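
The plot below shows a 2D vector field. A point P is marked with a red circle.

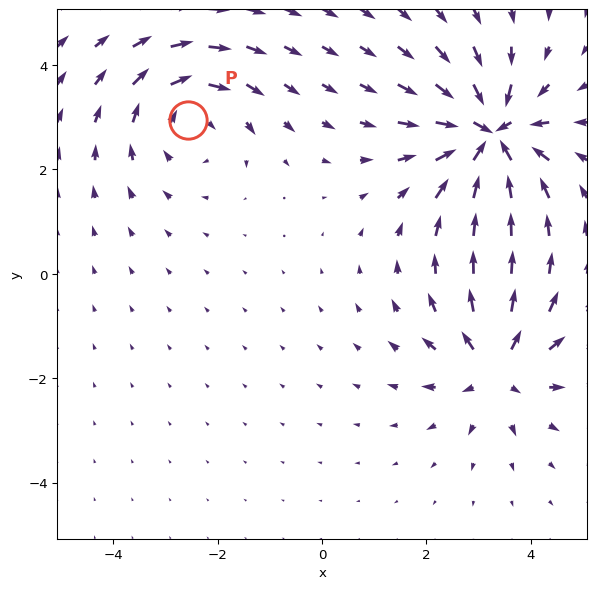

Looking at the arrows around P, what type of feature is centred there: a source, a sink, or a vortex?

At P (-2.6, 2.9) the arrows circulate clockwise. Divergence ≈0, curl about -3 — near-zero divergence with nonzero curl is a vortex.

vortex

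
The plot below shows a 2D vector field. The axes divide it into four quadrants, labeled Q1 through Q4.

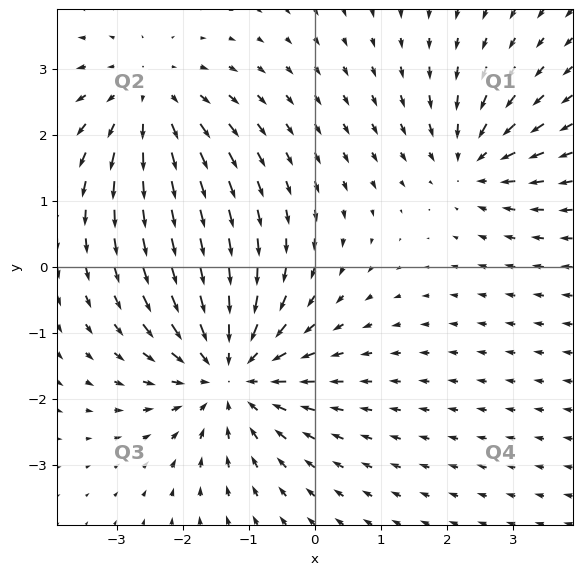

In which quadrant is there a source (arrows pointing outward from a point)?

Q2

The source sits at approximately (-2.5, 2.5), which lies in quadrant Q2. The divergence there is about +3, positive as expected for a source.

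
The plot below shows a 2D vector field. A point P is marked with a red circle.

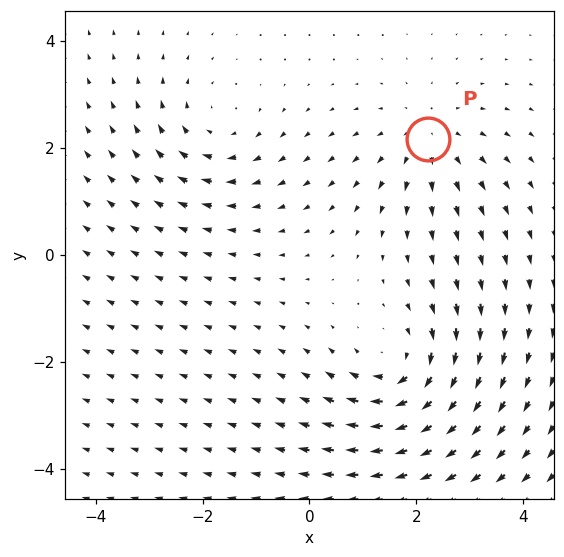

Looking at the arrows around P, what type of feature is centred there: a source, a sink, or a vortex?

source

At P (2.2, 2.2) the arrows spread outward. Divergence about +2, curl ≈0 — positive divergence with near-zero curl is a source.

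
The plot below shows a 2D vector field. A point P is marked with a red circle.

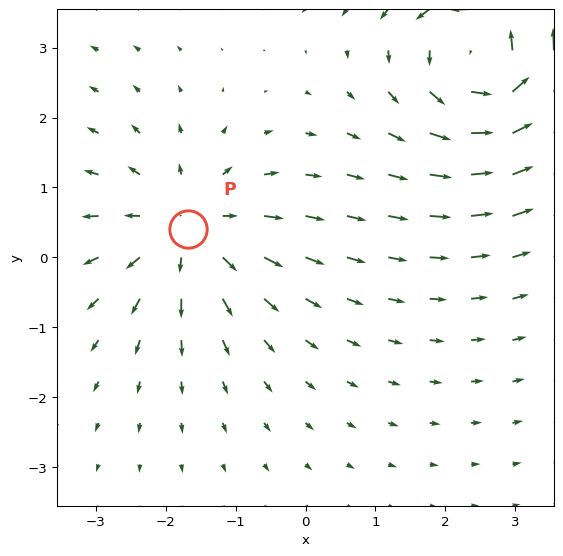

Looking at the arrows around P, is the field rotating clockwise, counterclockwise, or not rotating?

not rotating

Near P at (-1.7, 0.4) the arrows show no circulation. The curl there is ≈0.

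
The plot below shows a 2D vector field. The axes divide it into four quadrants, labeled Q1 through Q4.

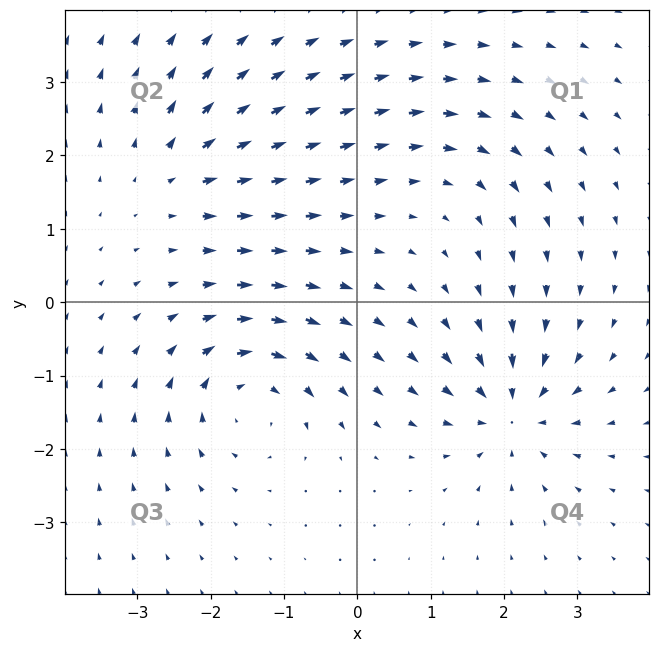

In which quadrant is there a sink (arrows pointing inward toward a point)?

The sink sits at approximately (2.1, -1.5), which lies in quadrant Q4. The divergence there is about -6, negative as expected for a sink.

Q4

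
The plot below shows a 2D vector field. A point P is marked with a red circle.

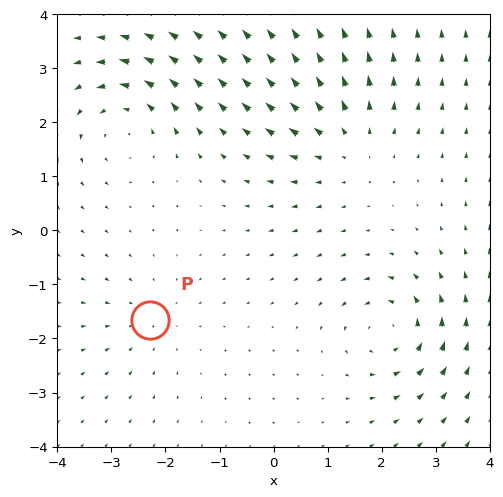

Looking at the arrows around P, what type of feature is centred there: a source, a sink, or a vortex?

At P (-2.3, -1.7) the arrows converge inward. Divergence about -2, curl ≈0 — negative divergence with near-zero curl is a sink.

sink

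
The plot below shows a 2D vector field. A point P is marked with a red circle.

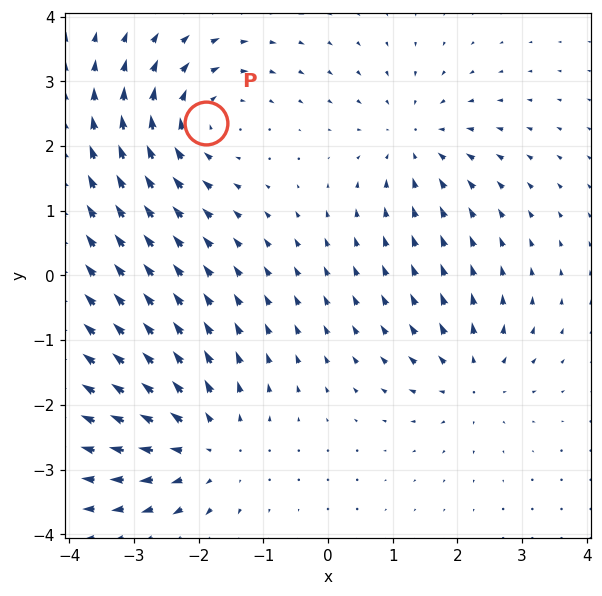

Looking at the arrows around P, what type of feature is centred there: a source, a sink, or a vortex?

At P (-1.9, 2.4) the arrows circulate clockwise. Divergence ≈0, curl about -4 — near-zero divergence with nonzero curl is a vortex.

vortex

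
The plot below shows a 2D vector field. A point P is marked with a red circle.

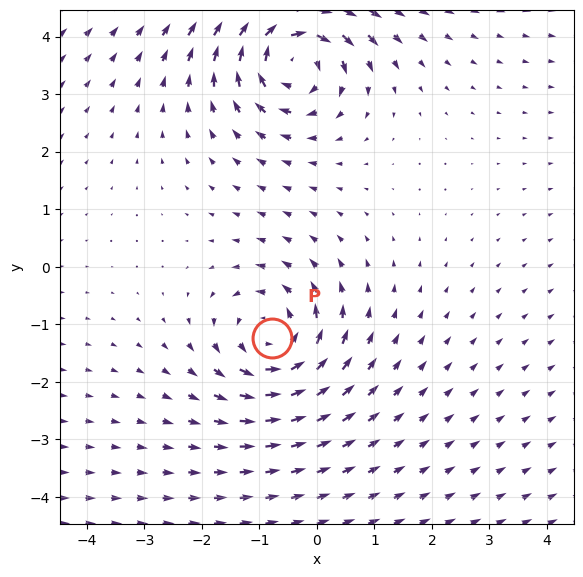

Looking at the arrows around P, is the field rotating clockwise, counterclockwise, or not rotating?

counterclockwise

Near P at (-0.8, -1.2) the arrows circulate counterclockwise. The curl (z-component) there is about +4; positive curl means counterclockwise rotation.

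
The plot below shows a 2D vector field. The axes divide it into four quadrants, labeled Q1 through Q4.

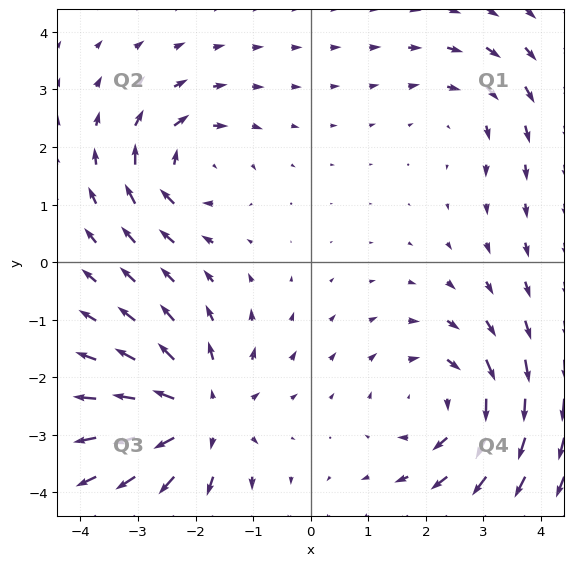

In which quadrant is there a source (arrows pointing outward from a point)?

The source sits at approximately (-1.9, -2.7), which lies in quadrant Q3. The divergence there is about +5, positive as expected for a source.

Q3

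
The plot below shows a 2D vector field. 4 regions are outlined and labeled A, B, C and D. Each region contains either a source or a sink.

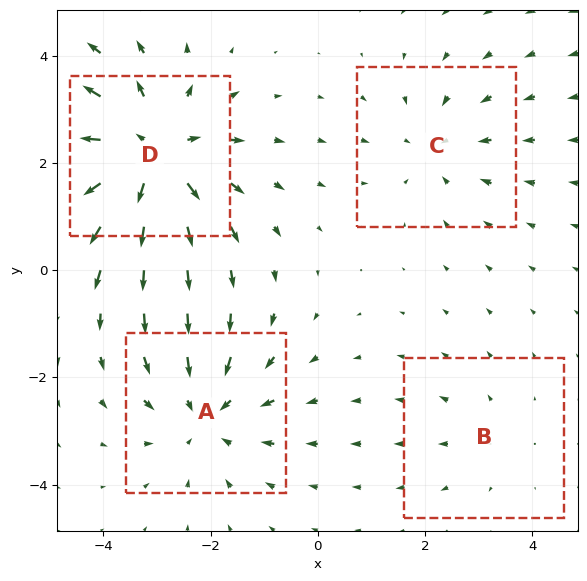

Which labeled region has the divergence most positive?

D

Divergence at each region's feature centre — A: about -4, B: about +2, C: about -3, D: about +6. Region D is most positive.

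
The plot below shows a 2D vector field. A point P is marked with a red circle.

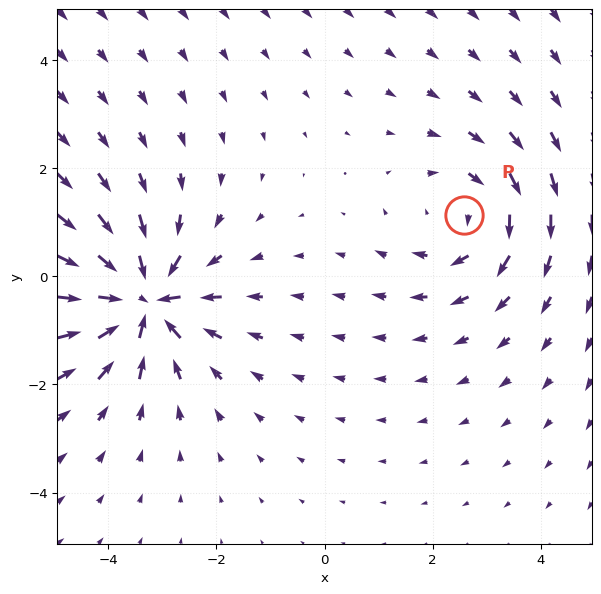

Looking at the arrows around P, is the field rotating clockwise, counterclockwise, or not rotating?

Near P at (2.6, 1.1) the arrows circulate clockwise. The curl (z-component) there is about -3; negative curl means clockwise rotation.

clockwise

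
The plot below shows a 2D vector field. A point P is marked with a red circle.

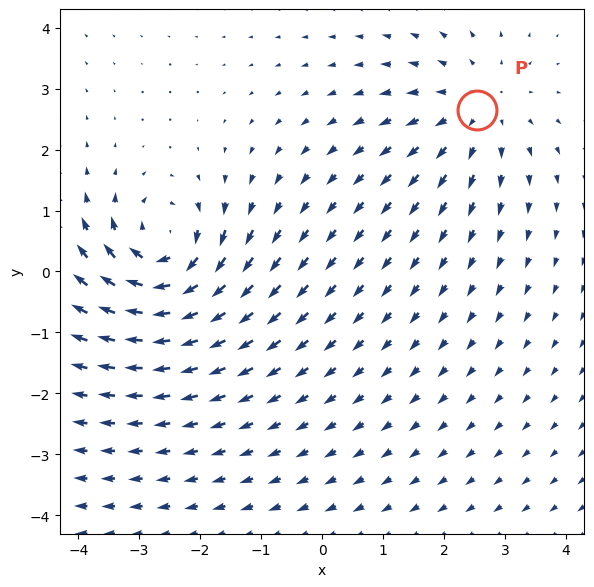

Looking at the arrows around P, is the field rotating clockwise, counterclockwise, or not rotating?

Near P at (2.5, 2.7) the arrows show no circulation. The curl there is ≈0.

not rotating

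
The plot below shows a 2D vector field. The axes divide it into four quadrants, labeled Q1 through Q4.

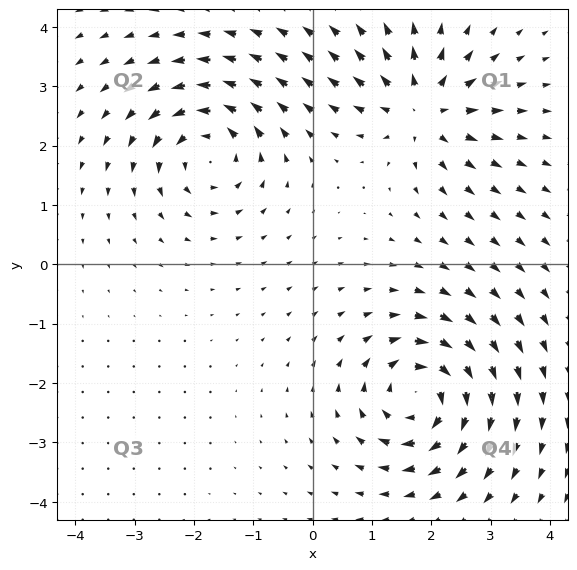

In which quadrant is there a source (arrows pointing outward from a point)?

The source sits at approximately (1.9, 2.6), which lies in quadrant Q1. The divergence there is about +5, positive as expected for a source.

Q1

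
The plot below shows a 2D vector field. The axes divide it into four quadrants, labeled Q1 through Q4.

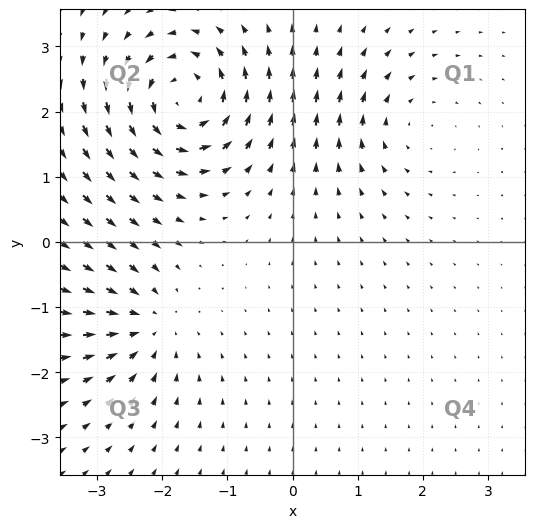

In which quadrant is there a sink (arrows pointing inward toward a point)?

The sink sits at approximately (-2.2, -1.3), which lies in quadrant Q3. The divergence there is about -4, negative as expected for a sink.

Q3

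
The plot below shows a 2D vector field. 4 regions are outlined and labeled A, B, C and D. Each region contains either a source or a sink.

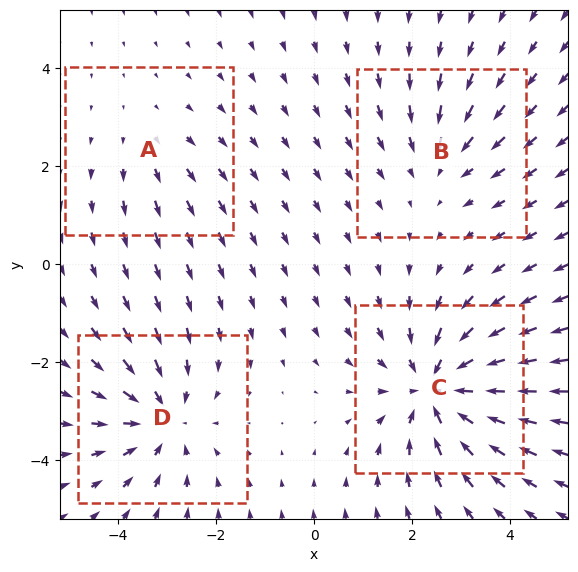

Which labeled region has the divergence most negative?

C

Divergence at each region's feature centre — A: about +2, B: about -3, C: about -6, D: about -4. Region C is most negative.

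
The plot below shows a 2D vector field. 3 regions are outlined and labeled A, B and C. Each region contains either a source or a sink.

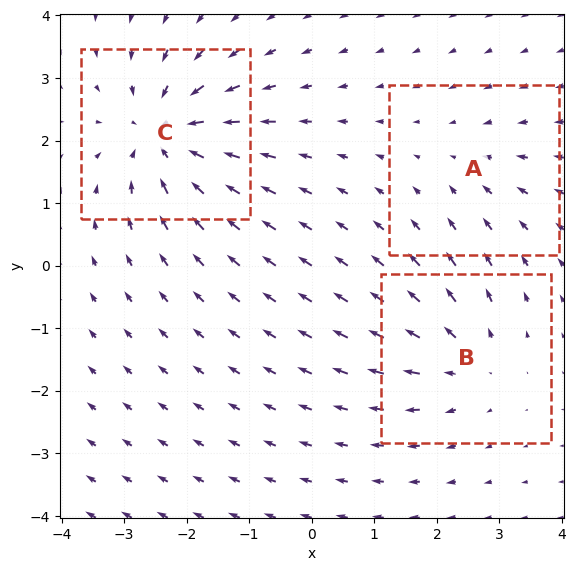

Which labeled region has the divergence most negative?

Divergence at each region's feature centre — A: about -2, B: about +3, C: about -5. Region C is most negative.

C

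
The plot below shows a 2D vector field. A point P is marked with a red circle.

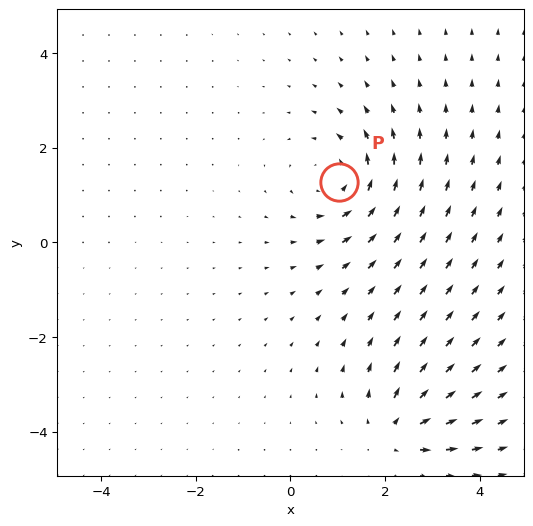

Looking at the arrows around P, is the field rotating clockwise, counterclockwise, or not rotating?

Near P at (1.0, 1.3) the arrows circulate counterclockwise. The curl (z-component) there is about +4; positive curl means counterclockwise rotation.

counterclockwise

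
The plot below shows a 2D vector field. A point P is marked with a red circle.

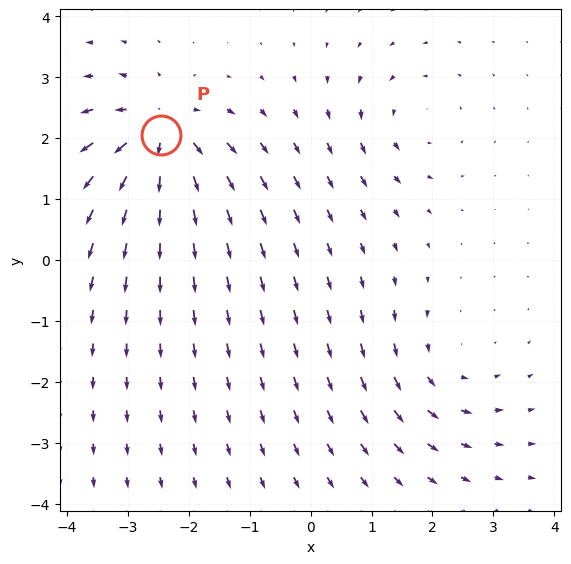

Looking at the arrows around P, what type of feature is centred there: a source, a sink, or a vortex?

At P (-2.5, 2.1) the arrows spread outward. Divergence about +7, curl ≈0 — positive divergence with near-zero curl is a source.

source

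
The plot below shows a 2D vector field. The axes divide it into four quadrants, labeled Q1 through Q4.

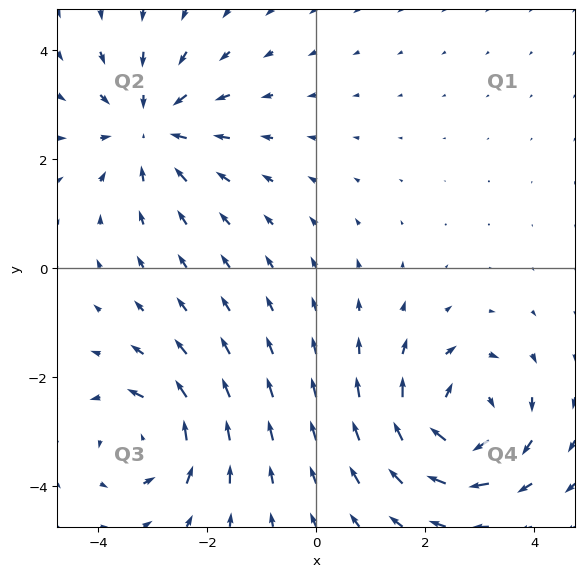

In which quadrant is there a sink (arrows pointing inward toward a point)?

Q2

The sink sits at approximately (-3.0, 2.6), which lies in quadrant Q2. The divergence there is about -3, negative as expected for a sink.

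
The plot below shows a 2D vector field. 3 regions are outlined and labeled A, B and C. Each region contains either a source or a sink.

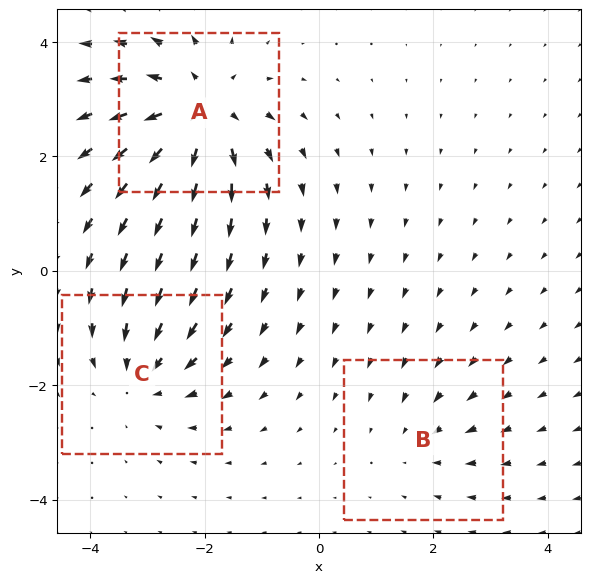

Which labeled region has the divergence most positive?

Divergence at each region's feature centre — A: about +5, B: about -2, C: about -3. Region A is most positive.

A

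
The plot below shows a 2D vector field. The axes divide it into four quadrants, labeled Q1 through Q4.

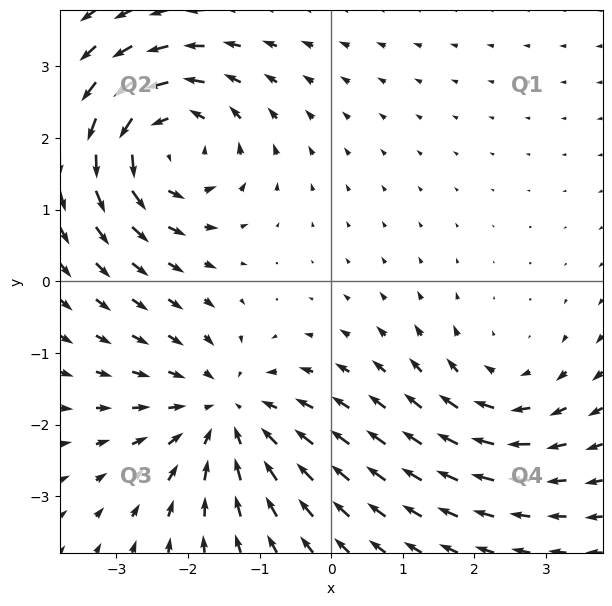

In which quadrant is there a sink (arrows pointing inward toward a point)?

Q3

The sink sits at approximately (-1.5, -1.8), which lies in quadrant Q3. The divergence there is about -4, negative as expected for a sink.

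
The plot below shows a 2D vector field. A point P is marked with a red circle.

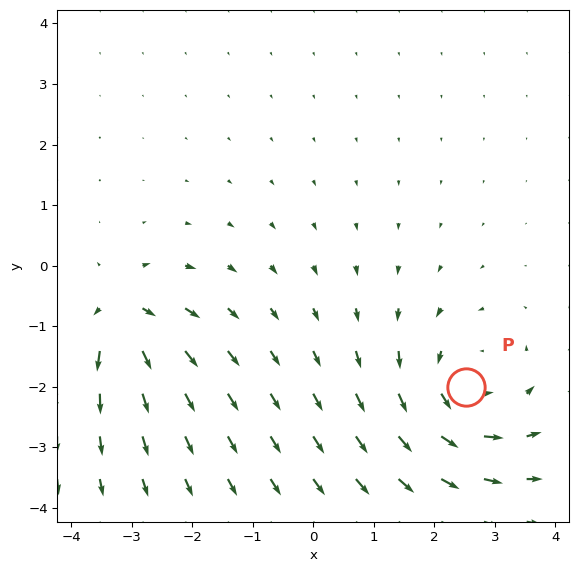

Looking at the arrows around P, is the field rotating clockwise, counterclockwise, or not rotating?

counterclockwise

Near P at (2.5, -2.0) the arrows circulate counterclockwise. The curl (z-component) there is about +4; positive curl means counterclockwise rotation.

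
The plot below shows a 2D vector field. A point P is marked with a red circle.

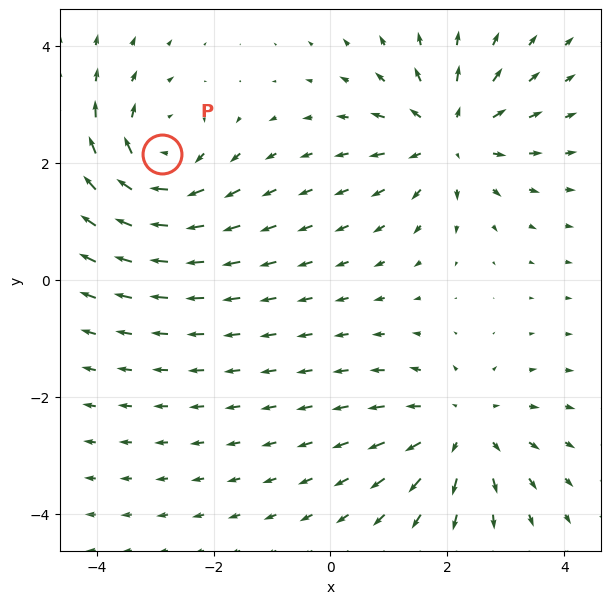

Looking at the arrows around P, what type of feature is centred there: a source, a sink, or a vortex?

At P (-2.9, 2.2) the arrows circulate clockwise. Divergence ≈0, curl about -5 — near-zero divergence with nonzero curl is a vortex.

vortex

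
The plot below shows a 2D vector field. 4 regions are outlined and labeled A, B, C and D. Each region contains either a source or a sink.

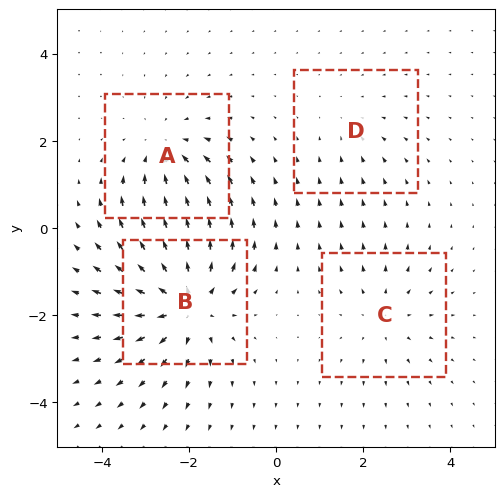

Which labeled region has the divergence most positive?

Divergence at each region's feature centre — A: about -4, B: about +6, C: about +3, D: about -2. Region B is most positive.

B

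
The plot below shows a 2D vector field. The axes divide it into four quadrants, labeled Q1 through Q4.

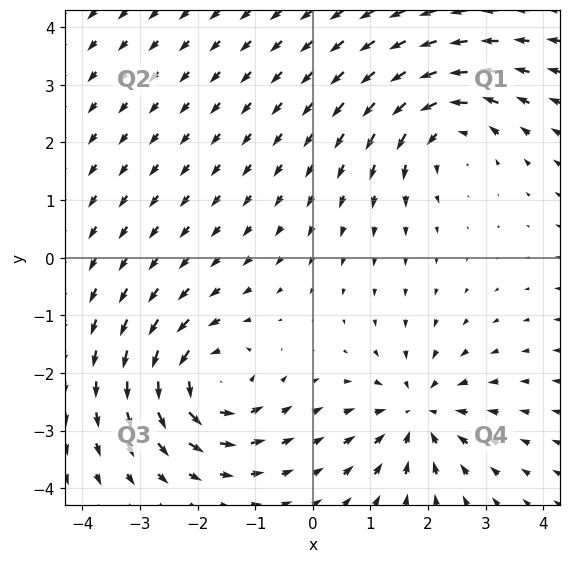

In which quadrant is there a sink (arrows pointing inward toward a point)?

Q4

The sink sits at approximately (1.8, -2.7), which lies in quadrant Q4. The divergence there is about -5, negative as expected for a sink.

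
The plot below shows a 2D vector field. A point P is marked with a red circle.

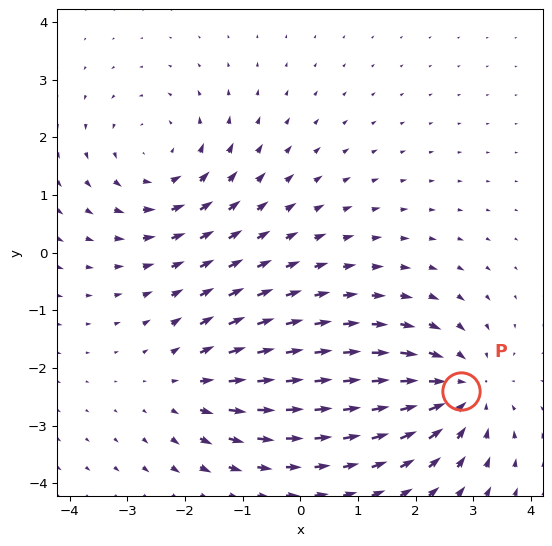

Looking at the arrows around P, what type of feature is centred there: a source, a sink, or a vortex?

At P (2.8, -2.4) the arrows converge inward. Divergence about -3, curl ≈0 — negative divergence with near-zero curl is a sink.

sink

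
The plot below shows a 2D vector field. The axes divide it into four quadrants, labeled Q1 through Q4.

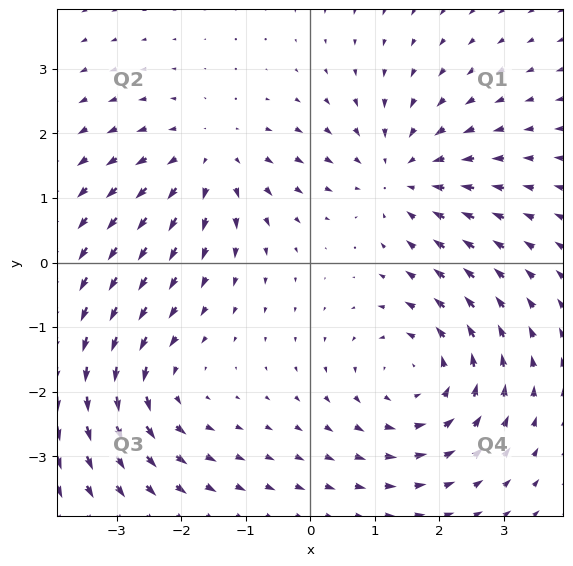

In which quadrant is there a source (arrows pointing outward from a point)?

Q2

The source sits at approximately (-1.6, 1.6), which lies in quadrant Q2. The divergence there is about +3, positive as expected for a source.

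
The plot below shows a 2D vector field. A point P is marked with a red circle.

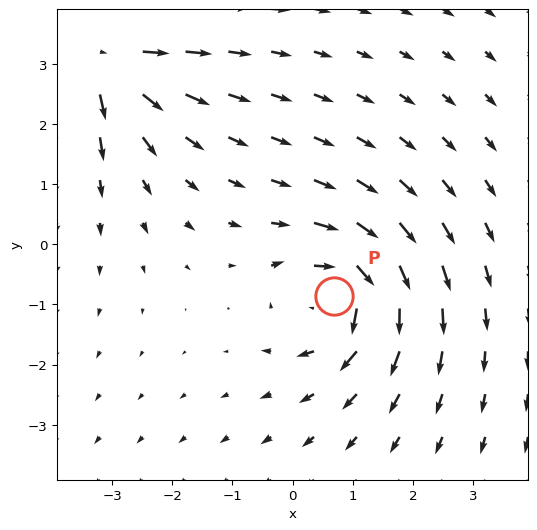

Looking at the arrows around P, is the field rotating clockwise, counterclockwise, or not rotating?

clockwise

Near P at (0.7, -0.9) the arrows circulate clockwise. The curl (z-component) there is about -5; negative curl means clockwise rotation.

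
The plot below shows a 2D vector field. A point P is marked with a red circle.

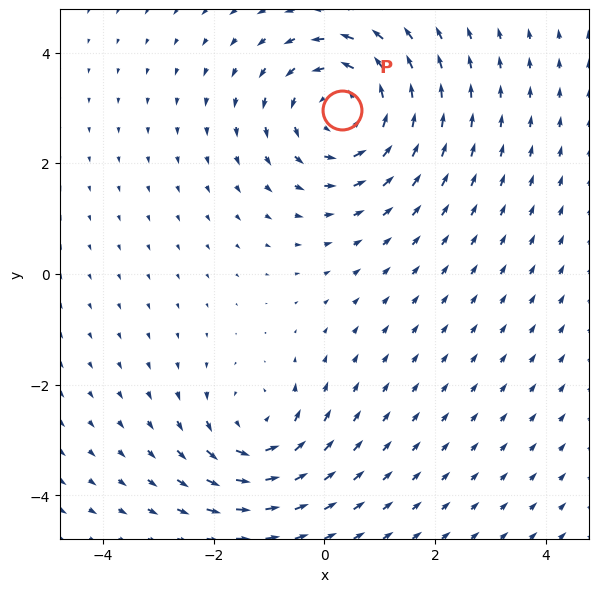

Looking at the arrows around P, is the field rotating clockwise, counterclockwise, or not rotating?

Near P at (0.3, 3.0) the arrows circulate counterclockwise. The curl (z-component) there is about +4; positive curl means counterclockwise rotation.

counterclockwise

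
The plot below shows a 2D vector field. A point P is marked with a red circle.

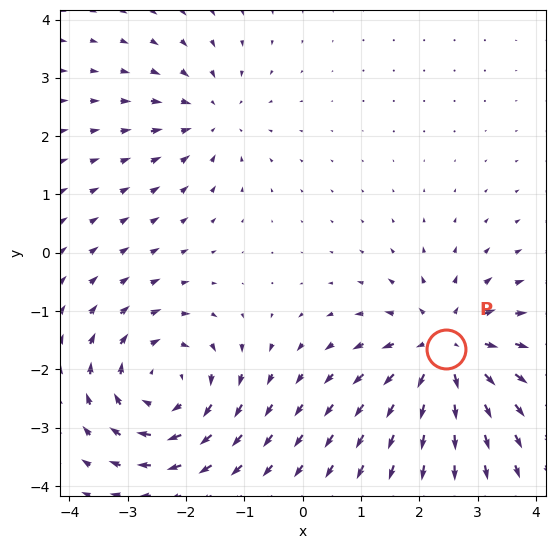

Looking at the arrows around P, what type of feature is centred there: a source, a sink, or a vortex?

At P (2.5, -1.6) the arrows spread outward. Divergence about +5, curl ≈0 — positive divergence with near-zero curl is a source.

source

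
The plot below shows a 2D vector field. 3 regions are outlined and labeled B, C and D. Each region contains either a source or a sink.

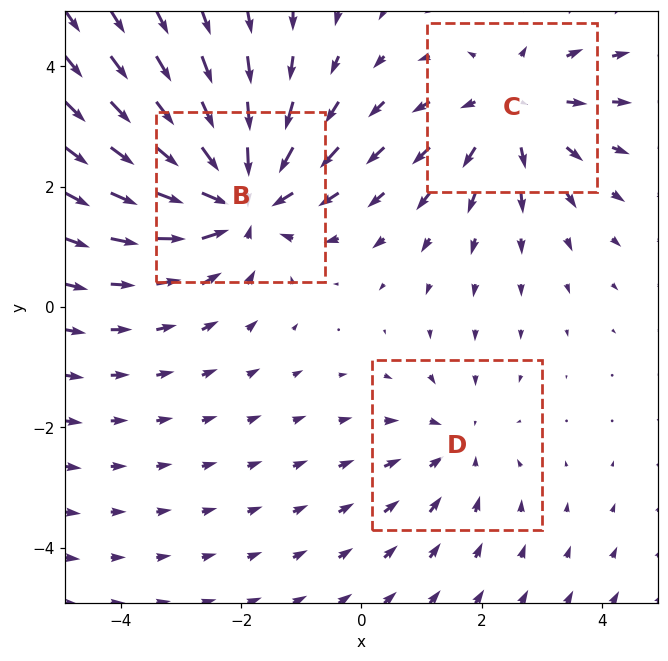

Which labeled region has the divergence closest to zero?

Divergence at each region's feature centre — B: about -4, C: about +3, D: about -2. Region D is closest to zero.

D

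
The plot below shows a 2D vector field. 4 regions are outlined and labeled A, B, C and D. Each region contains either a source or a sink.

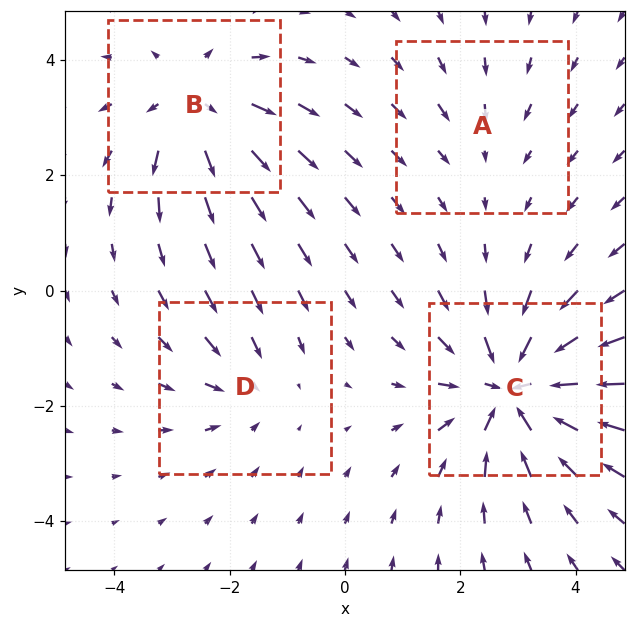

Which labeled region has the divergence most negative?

Divergence at each region's feature centre — A: about -2, B: about +4, C: about -6, D: about -3. Region C is most negative.

C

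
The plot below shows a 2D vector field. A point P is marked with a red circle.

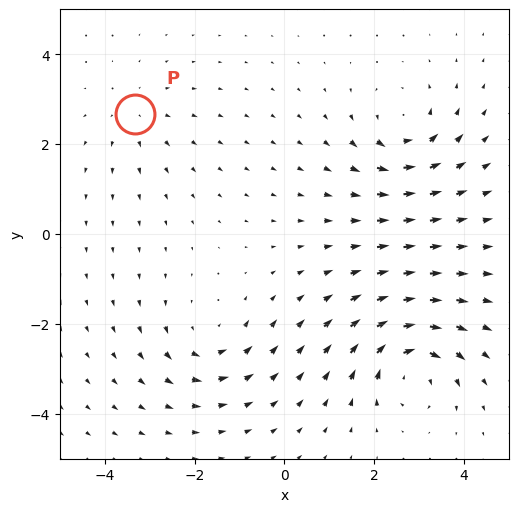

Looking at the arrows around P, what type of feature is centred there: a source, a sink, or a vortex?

source

At P (-3.3, 2.7) the arrows spread outward. Divergence about +2, curl ≈0 — positive divergence with near-zero curl is a source.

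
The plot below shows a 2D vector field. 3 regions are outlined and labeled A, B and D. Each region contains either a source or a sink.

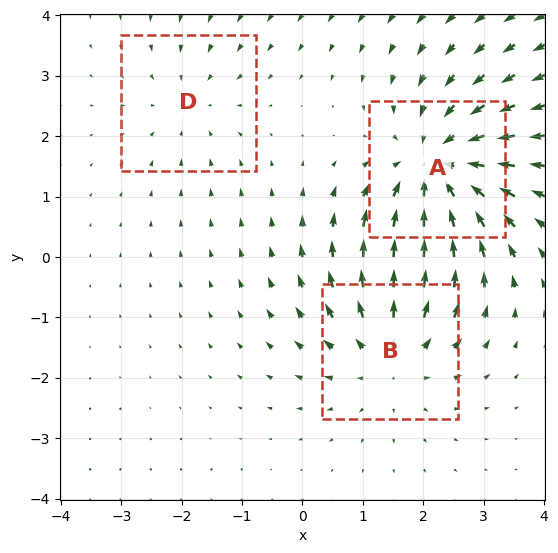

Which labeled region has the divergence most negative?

A

Divergence at each region's feature centre — A: about -4, B: about +3, D: about -2. Region A is most negative.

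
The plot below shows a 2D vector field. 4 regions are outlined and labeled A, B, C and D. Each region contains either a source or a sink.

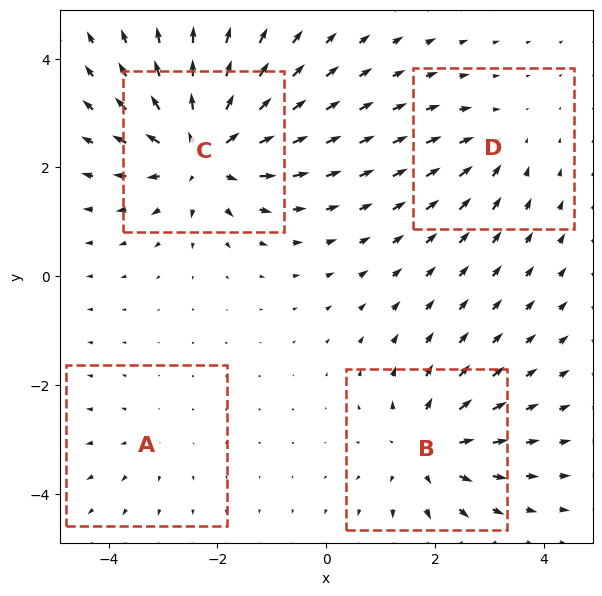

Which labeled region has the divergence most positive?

Divergence at each region's feature centre — A: about +2, B: about +5, C: about +7, D: about -3. Region C is most positive.

C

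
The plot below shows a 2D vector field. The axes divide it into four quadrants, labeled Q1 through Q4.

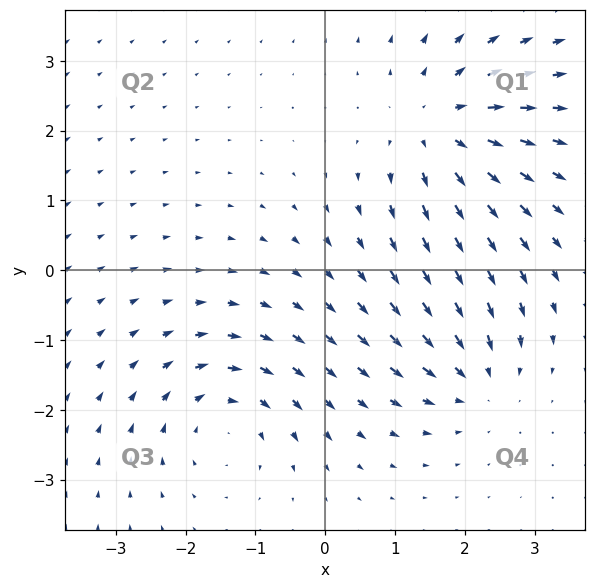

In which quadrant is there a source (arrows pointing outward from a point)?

The source sits at approximately (1.6, 2.1), which lies in quadrant Q1. The divergence there is about +4, positive as expected for a source.

Q1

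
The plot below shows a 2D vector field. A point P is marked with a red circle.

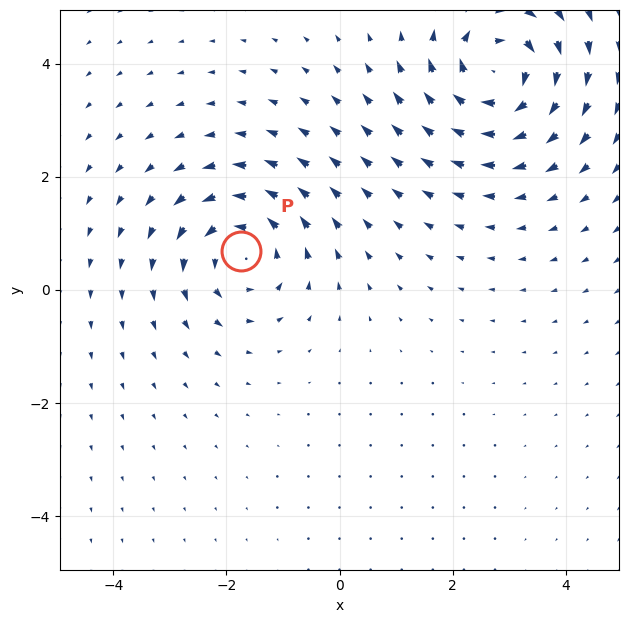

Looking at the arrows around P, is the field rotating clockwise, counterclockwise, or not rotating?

Near P at (-1.7, 0.7) the arrows circulate counterclockwise. The curl (z-component) there is about +4; positive curl means counterclockwise rotation.

counterclockwise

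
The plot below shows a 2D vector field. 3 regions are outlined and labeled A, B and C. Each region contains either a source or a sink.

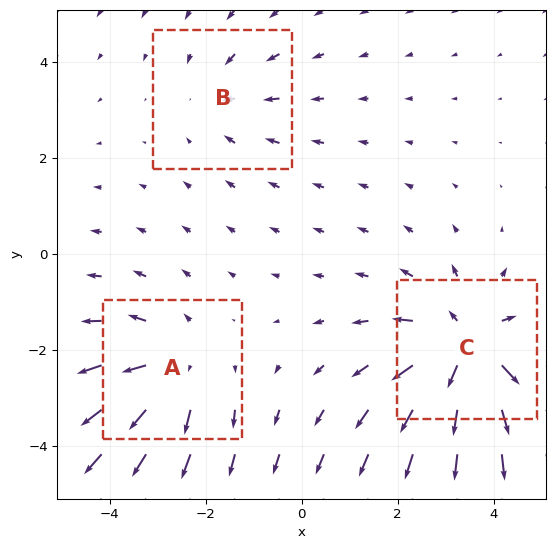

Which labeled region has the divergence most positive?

C

Divergence at each region's feature centre — A: about +3, B: about -2, C: about +4. Region C is most positive.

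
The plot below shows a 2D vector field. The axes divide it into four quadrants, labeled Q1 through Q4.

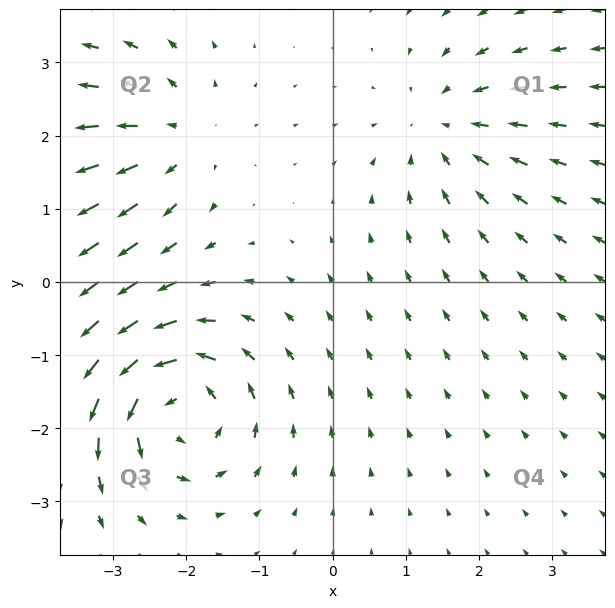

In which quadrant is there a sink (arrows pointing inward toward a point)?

Q1

The sink sits at approximately (1.5, 2.1), which lies in quadrant Q1. The divergence there is about -3, negative as expected for a sink.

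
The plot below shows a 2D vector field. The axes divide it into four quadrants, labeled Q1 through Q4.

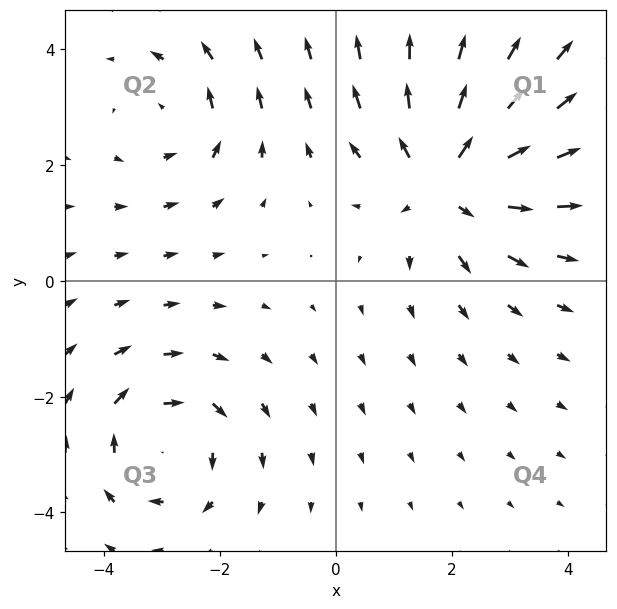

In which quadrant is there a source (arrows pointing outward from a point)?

The source sits at approximately (1.9, 1.7), which lies in quadrant Q1. The divergence there is about +4, positive as expected for a source.

Q1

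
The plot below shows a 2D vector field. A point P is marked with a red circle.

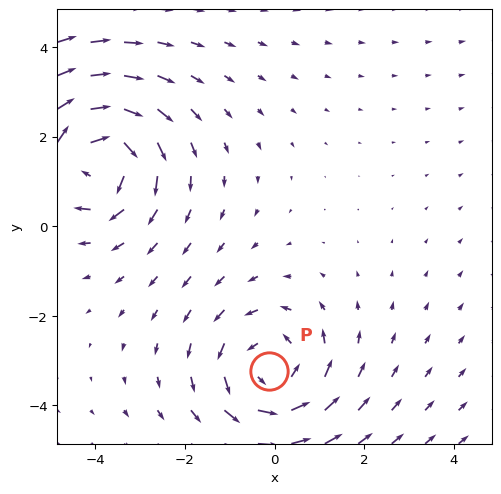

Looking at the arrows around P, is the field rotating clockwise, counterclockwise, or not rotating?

counterclockwise

Near P at (-0.1, -3.2) the arrows circulate counterclockwise. The curl (z-component) there is about +4; positive curl means counterclockwise rotation.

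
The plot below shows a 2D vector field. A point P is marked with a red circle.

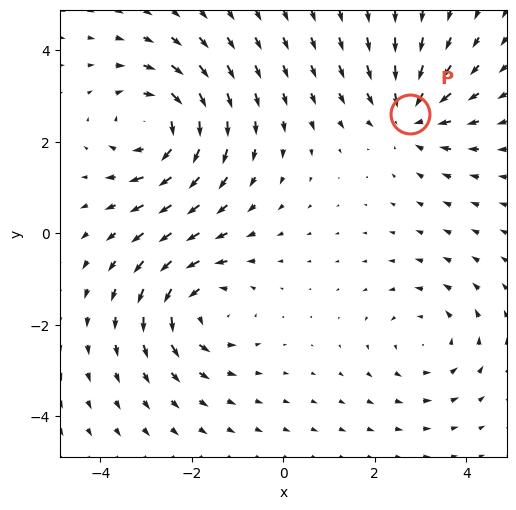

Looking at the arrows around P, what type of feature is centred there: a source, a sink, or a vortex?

At P (2.8, 2.6) the arrows converge inward. Divergence about -4, curl ≈0 — negative divergence with near-zero curl is a sink.

sink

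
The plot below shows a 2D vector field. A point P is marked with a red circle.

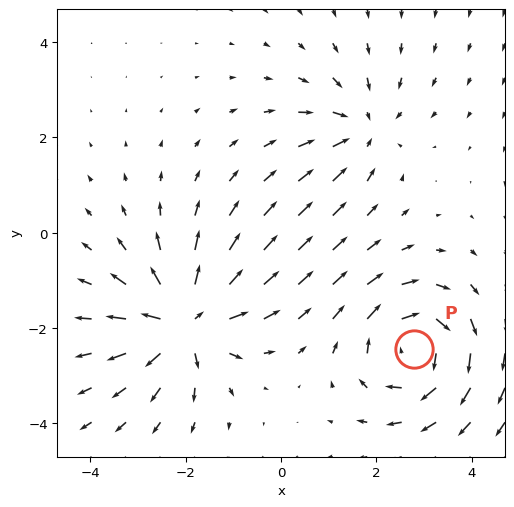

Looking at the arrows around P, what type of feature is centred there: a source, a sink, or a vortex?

vortex

At P (2.8, -2.4) the arrows circulate clockwise. Divergence ≈0, curl about -5 — near-zero divergence with nonzero curl is a vortex.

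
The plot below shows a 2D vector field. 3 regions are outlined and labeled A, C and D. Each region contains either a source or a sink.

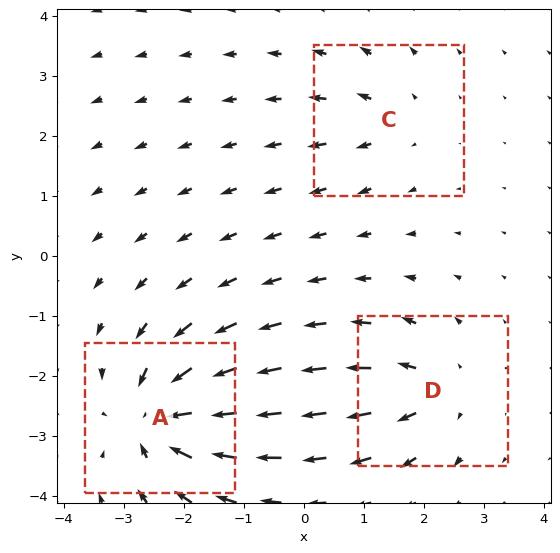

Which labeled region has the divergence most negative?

Divergence at each region's feature centre — A: about -6, C: about +3, D: about +4. Region A is most negative.

A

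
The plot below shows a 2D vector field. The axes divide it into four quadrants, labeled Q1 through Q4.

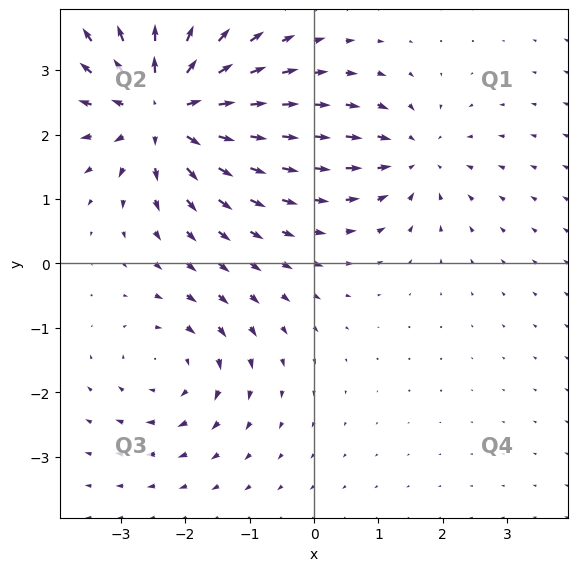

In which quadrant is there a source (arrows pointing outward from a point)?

Q2

The source sits at approximately (-2.3, 2.4), which lies in quadrant Q2. The divergence there is about +5, positive as expected for a source.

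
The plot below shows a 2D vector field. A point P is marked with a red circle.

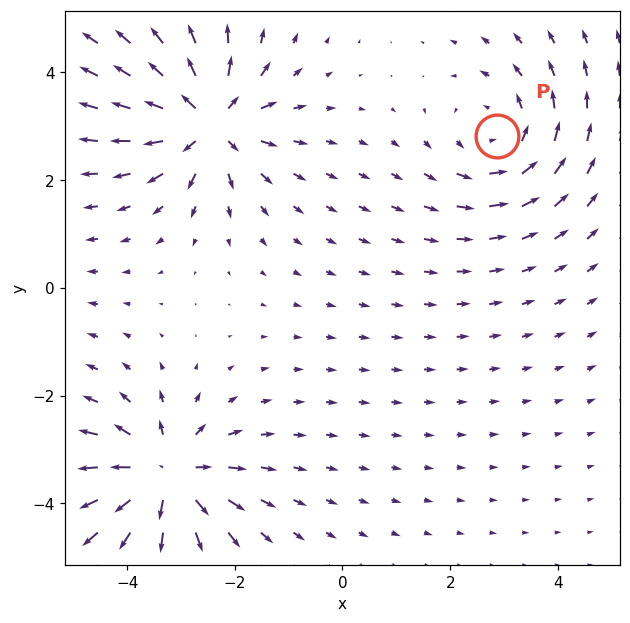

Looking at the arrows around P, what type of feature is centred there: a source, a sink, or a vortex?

At P (2.9, 2.8) the arrows circulate counterclockwise. Divergence ≈0, curl about +2 — near-zero divergence with nonzero curl is a vortex.

vortex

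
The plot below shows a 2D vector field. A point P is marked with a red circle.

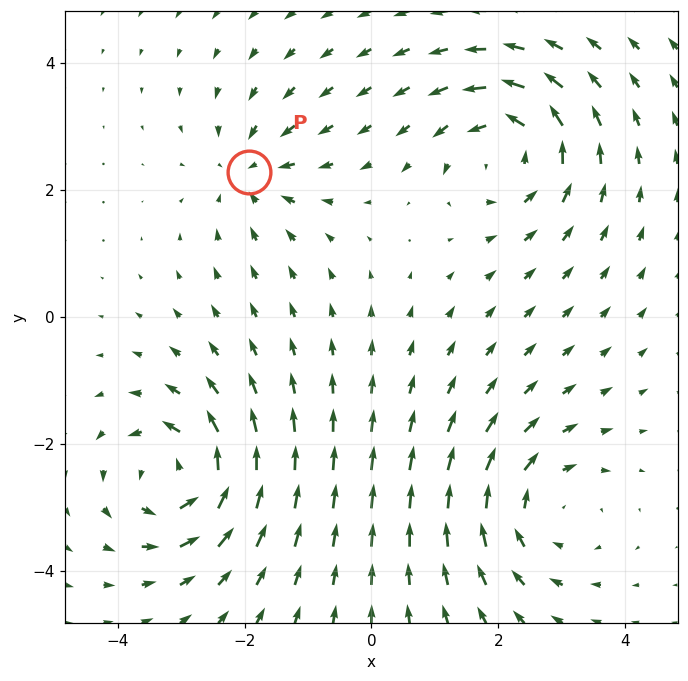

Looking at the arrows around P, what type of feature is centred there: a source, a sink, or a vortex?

At P (-1.9, 2.3) the arrows converge inward. Divergence about -3, curl ≈0 — negative divergence with near-zero curl is a sink.

sink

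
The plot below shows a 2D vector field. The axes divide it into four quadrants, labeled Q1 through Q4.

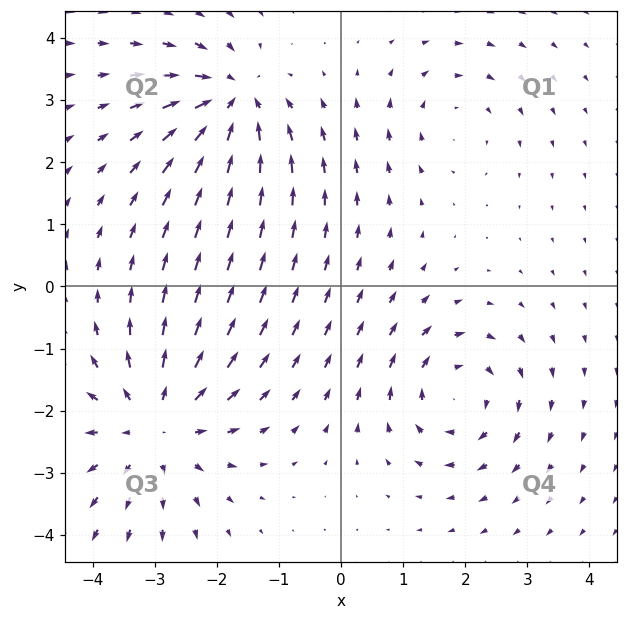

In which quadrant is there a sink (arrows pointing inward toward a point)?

The sink sits at approximately (-1.8, 3.0), which lies in quadrant Q2. The divergence there is about -5, negative as expected for a sink.

Q2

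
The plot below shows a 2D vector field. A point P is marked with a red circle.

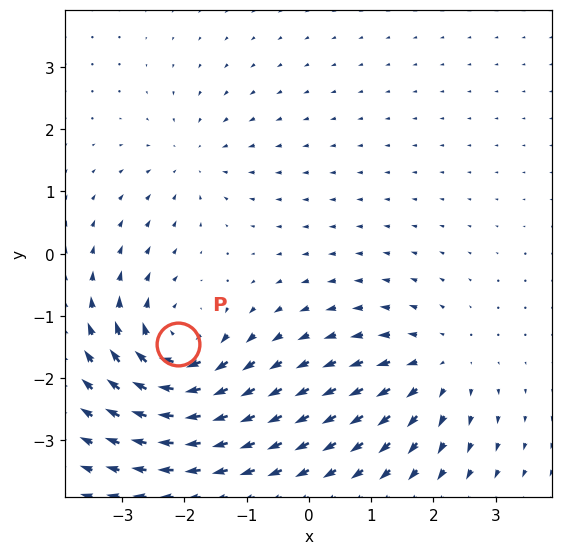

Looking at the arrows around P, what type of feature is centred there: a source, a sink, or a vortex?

vortex

At P (-2.1, -1.5) the arrows circulate clockwise. Divergence ≈0, curl about -7 — near-zero divergence with nonzero curl is a vortex.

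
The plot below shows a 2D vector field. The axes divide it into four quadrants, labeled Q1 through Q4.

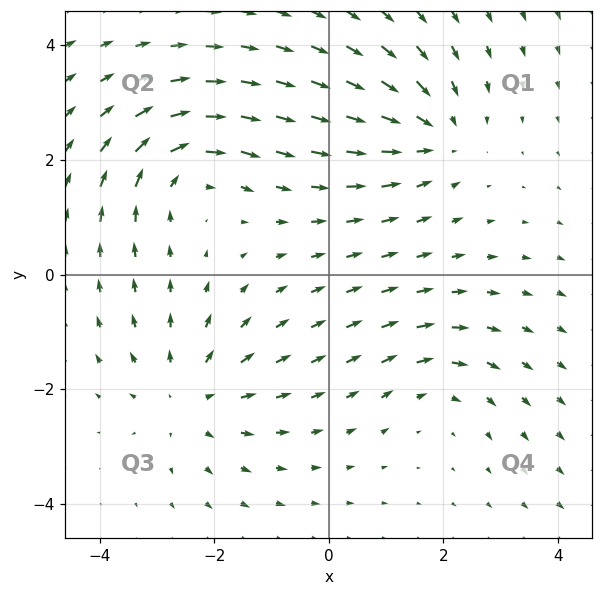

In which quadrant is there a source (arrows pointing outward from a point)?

Q3

The source sits at approximately (-2.4, -2.1), which lies in quadrant Q3. The divergence there is about +3, positive as expected for a source.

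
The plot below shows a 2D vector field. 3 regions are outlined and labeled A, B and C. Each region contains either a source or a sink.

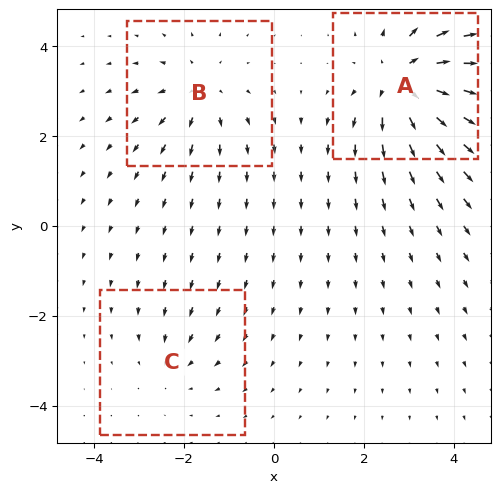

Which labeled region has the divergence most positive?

A

Divergence at each region's feature centre — A: about +5, B: about +3, C: about -2. Region A is most positive.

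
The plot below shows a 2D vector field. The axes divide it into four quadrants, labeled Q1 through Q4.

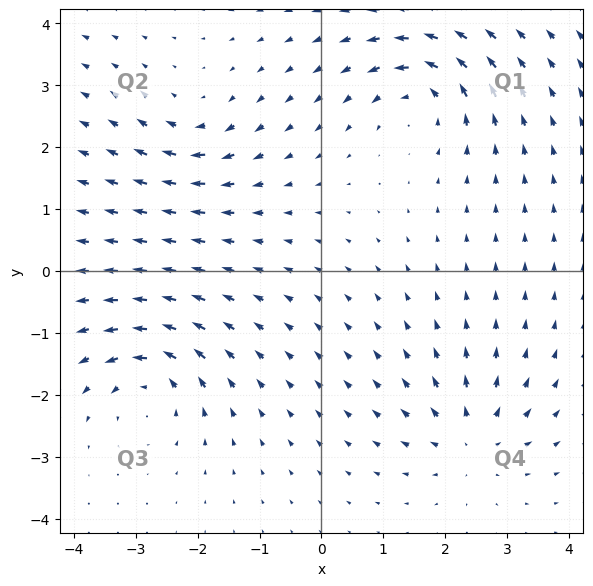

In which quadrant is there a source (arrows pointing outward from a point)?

Q4

The source sits at approximately (2.4, -2.7), which lies in quadrant Q4. The divergence there is about +5, positive as expected for a source.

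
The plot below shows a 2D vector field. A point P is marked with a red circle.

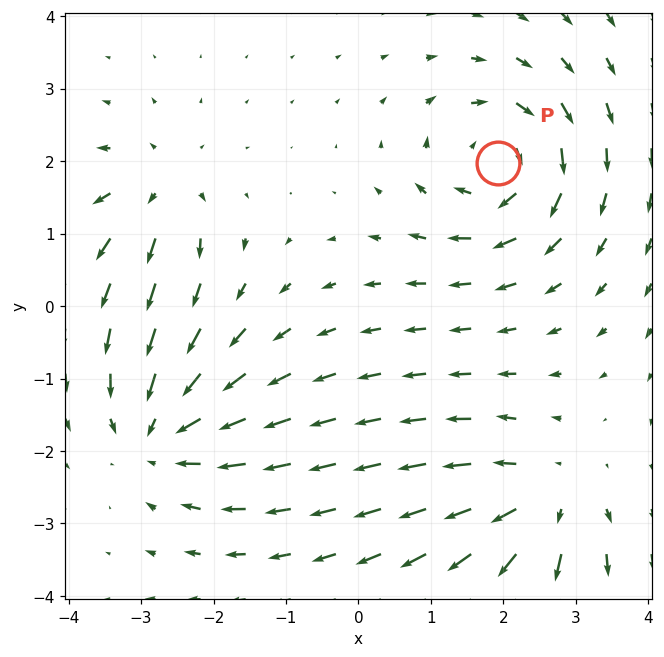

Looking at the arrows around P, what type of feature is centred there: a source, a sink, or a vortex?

At P (1.9, 2.0) the arrows circulate clockwise. Divergence ≈0, curl about -6 — near-zero divergence with nonzero curl is a vortex.

vortex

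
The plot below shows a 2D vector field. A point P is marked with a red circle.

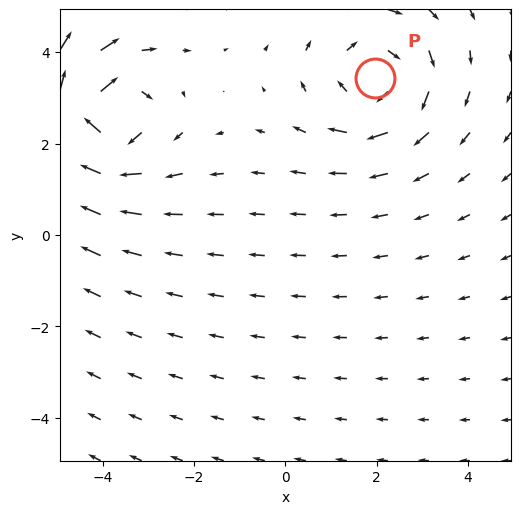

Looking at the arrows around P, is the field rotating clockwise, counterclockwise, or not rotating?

Near P at (2.0, 3.4) the arrows circulate clockwise. The curl (z-component) there is about -4; negative curl means clockwise rotation.

clockwise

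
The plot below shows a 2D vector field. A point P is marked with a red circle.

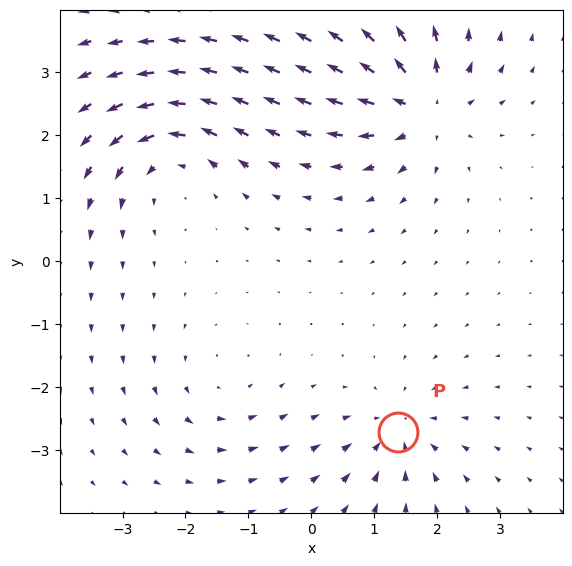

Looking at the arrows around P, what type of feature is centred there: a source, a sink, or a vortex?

At P (1.4, -2.7) the arrows converge inward. Divergence about -4, curl ≈0 — negative divergence with near-zero curl is a sink.

sink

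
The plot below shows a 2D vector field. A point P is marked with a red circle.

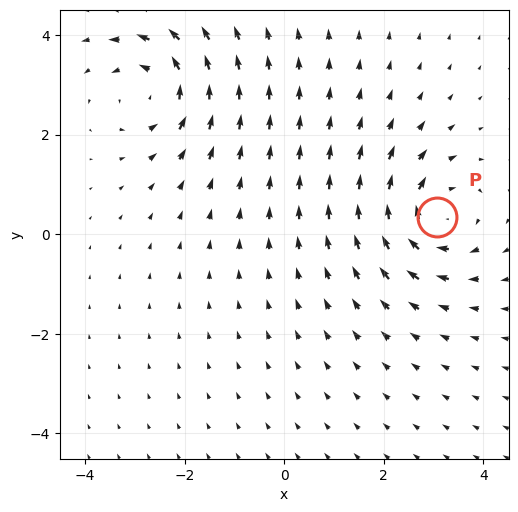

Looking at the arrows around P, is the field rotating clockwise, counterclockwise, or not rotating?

clockwise

Near P at (3.1, 0.3) the arrows circulate clockwise. The curl (z-component) there is about -5; negative curl means clockwise rotation.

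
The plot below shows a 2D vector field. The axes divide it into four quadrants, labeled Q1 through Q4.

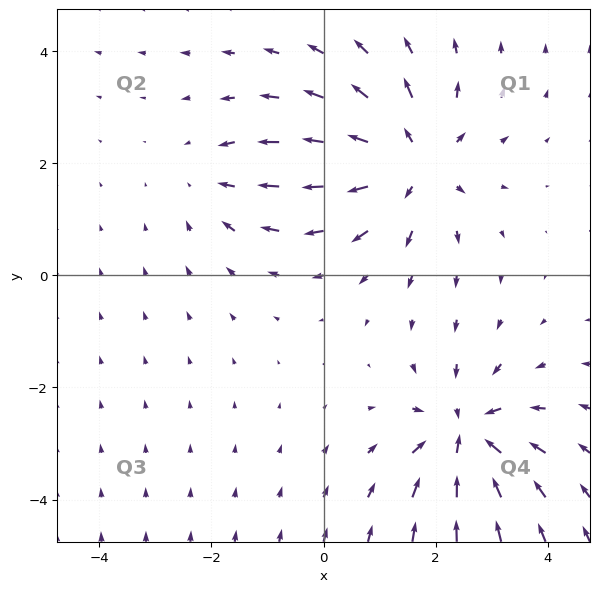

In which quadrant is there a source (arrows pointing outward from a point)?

The source sits at approximately (1.6, 2.0), which lies in quadrant Q1. The divergence there is about +5, positive as expected for a source.

Q1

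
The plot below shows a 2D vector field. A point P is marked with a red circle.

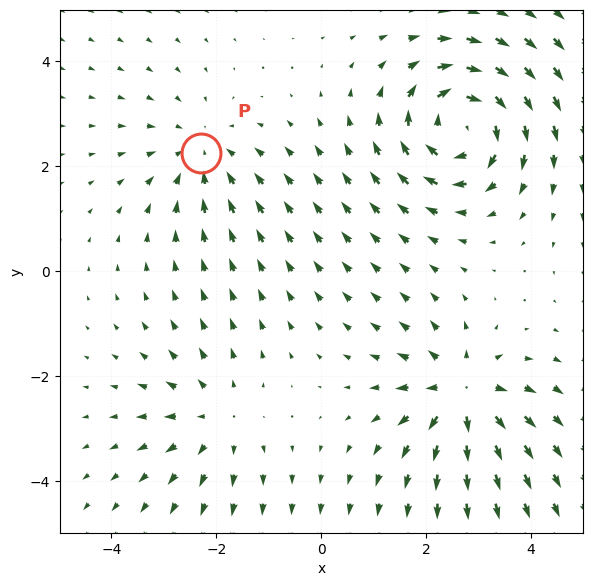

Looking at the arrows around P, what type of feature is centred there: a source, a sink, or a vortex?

sink

At P (-2.3, 2.2) the arrows converge inward. Divergence about -3, curl ≈0 — negative divergence with near-zero curl is a sink.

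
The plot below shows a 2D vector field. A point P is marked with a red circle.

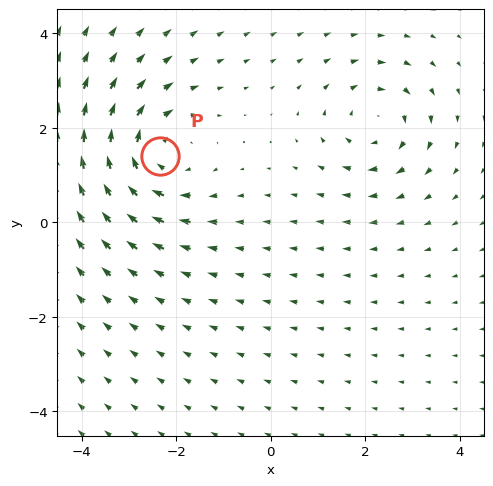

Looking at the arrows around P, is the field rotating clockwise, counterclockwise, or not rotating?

clockwise

Near P at (-2.3, 1.4) the arrows circulate clockwise. The curl (z-component) there is about -4; negative curl means clockwise rotation.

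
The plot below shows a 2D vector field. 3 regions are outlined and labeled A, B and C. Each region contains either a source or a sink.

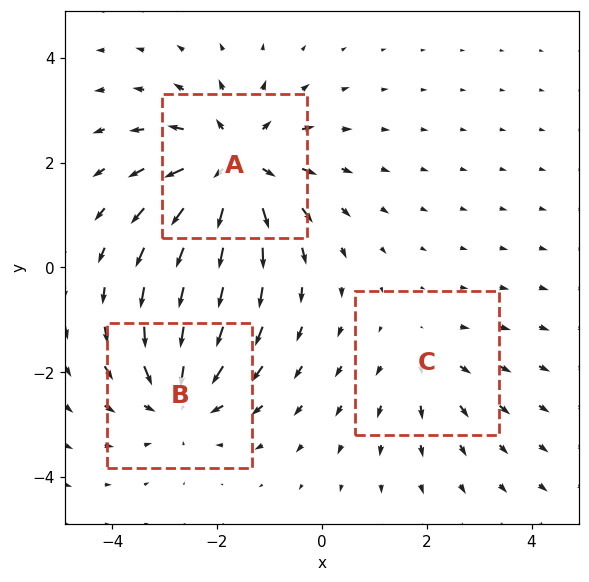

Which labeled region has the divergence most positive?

Divergence at each region's feature centre — A: about +4, B: about -3, C: about +2. Region A is most positive.

A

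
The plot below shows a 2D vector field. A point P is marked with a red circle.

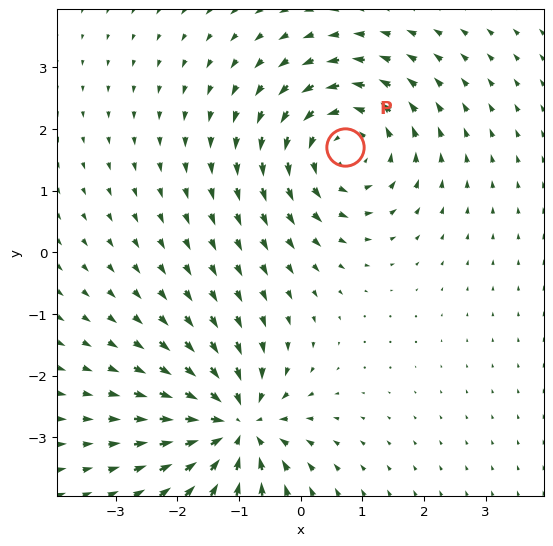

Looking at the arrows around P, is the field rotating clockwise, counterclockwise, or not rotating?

counterclockwise

Near P at (0.7, 1.7) the arrows circulate counterclockwise. The curl (z-component) there is about +5; positive curl means counterclockwise rotation.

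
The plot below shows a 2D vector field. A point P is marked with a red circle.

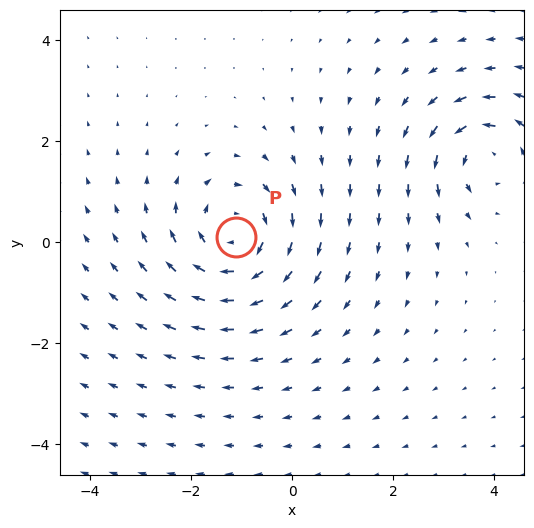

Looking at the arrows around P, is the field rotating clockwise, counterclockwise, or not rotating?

clockwise

Near P at (-1.1, 0.1) the arrows circulate clockwise. The curl (z-component) there is about -4; negative curl means clockwise rotation.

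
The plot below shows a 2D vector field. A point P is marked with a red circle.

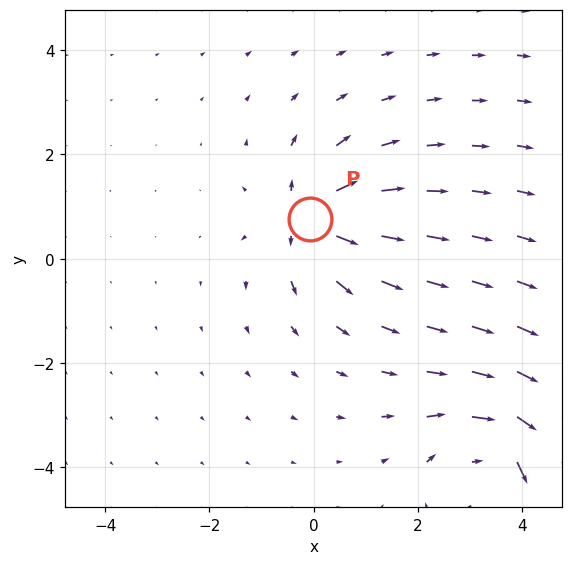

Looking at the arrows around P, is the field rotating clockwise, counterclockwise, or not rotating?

Near P at (-0.1, 0.8) the arrows show no circulation. The curl there is ≈0.

not rotating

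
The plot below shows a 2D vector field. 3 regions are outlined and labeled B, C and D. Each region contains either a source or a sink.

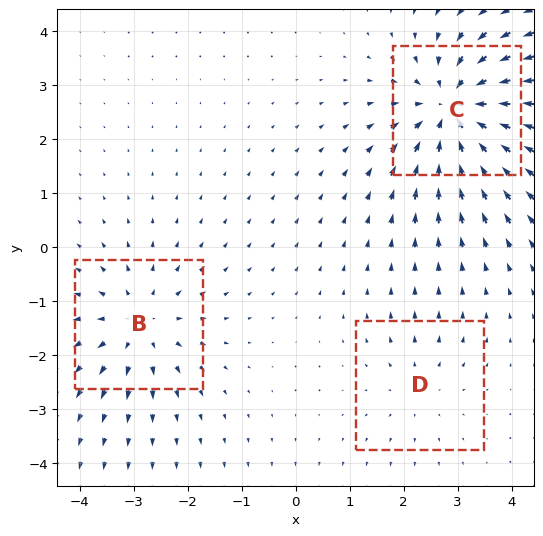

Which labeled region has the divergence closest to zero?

D

Divergence at each region's feature centre — B: about +3, C: about -5, D: about +2. Region D is closest to zero.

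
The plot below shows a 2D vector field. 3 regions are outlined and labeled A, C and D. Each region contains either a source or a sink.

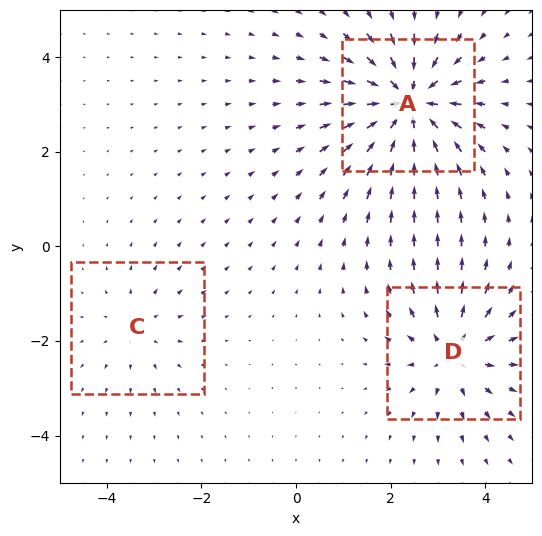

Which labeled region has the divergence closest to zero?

C

Divergence at each region's feature centre — A: about -6, C: about +2, D: about +4. Region C is closest to zero.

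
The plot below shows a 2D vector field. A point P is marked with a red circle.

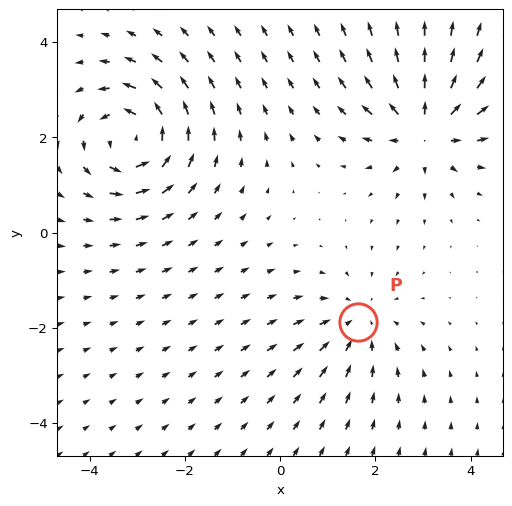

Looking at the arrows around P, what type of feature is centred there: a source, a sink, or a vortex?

sink

At P (1.6, -1.9) the arrows converge inward. Divergence about -3, curl ≈0 — negative divergence with near-zero curl is a sink.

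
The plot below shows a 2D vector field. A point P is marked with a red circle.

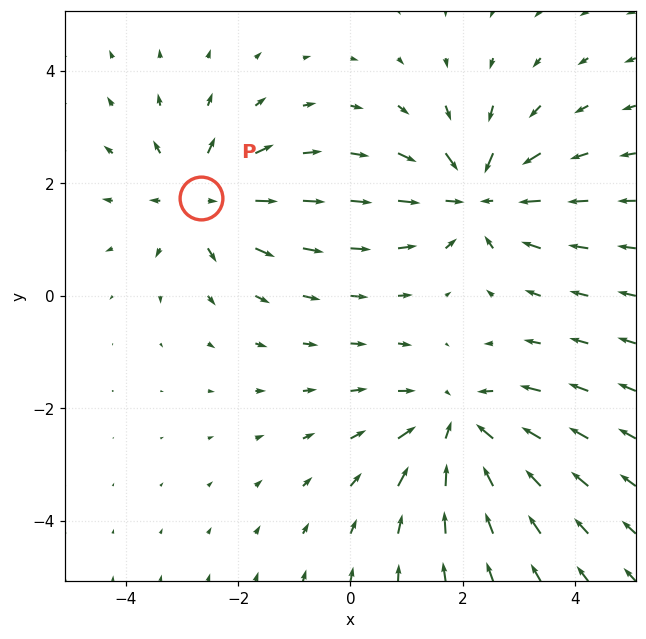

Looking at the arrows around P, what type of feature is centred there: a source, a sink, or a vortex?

source

At P (-2.7, 1.7) the arrows spread outward. Divergence about +3, curl ≈0 — positive divergence with near-zero curl is a source.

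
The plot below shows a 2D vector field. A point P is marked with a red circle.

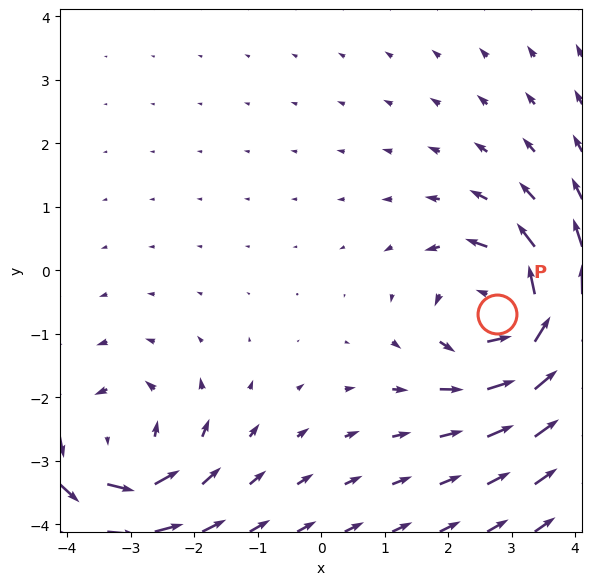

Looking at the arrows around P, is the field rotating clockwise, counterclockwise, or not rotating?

counterclockwise

Near P at (2.8, -0.7) the arrows circulate counterclockwise. The curl (z-component) there is about +5; positive curl means counterclockwise rotation.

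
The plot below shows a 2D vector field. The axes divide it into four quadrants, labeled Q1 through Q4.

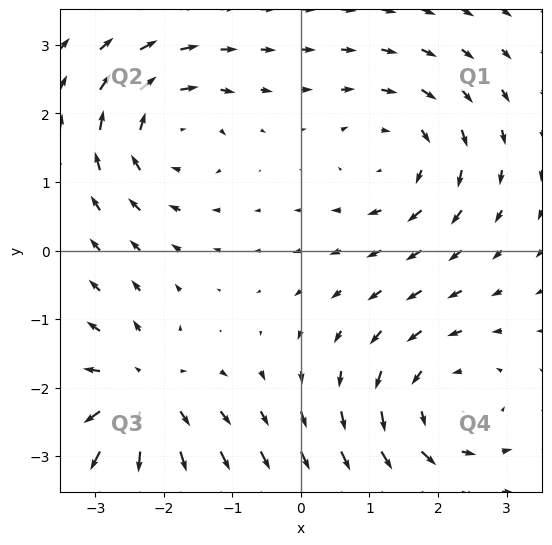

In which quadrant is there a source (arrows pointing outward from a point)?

Q3

The source sits at approximately (-2.3, -2.1), which lies in quadrant Q3. The divergence there is about +5, positive as expected for a source.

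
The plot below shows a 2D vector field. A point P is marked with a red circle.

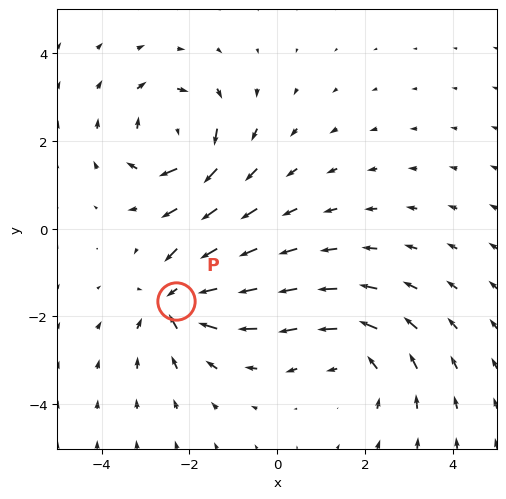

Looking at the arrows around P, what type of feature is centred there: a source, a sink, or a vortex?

At P (-2.3, -1.6) the arrows converge inward. Divergence about -6, curl ≈0 — negative divergence with near-zero curl is a sink.

sink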